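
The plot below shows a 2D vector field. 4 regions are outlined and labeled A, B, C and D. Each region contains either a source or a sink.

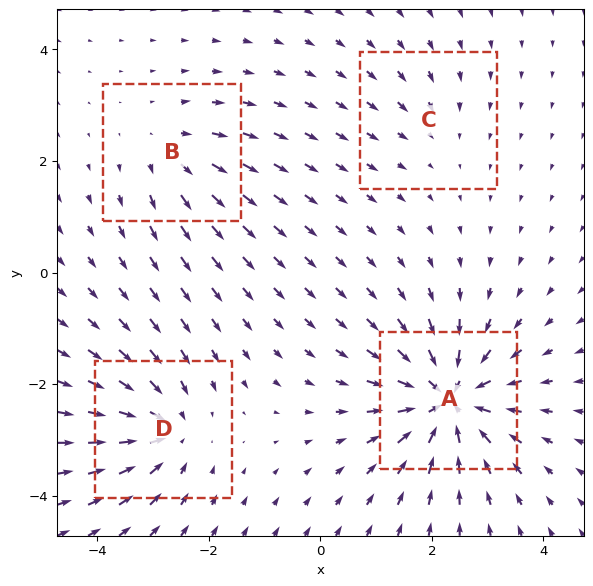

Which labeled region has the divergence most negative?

A

Divergence at each region's feature centre — A: about -8, B: about +4, C: about -2, D: about -5. Region A is most negative.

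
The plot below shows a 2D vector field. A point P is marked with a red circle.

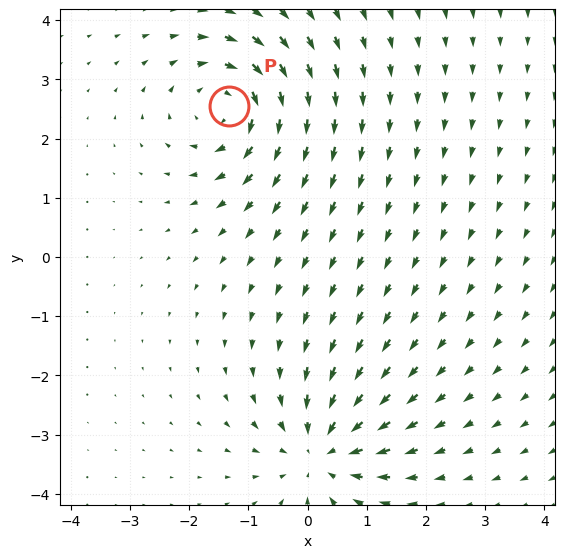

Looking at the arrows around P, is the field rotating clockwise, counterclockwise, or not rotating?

clockwise

Near P at (-1.3, 2.5) the arrows circulate clockwise. The curl (z-component) there is about -5; negative curl means clockwise rotation.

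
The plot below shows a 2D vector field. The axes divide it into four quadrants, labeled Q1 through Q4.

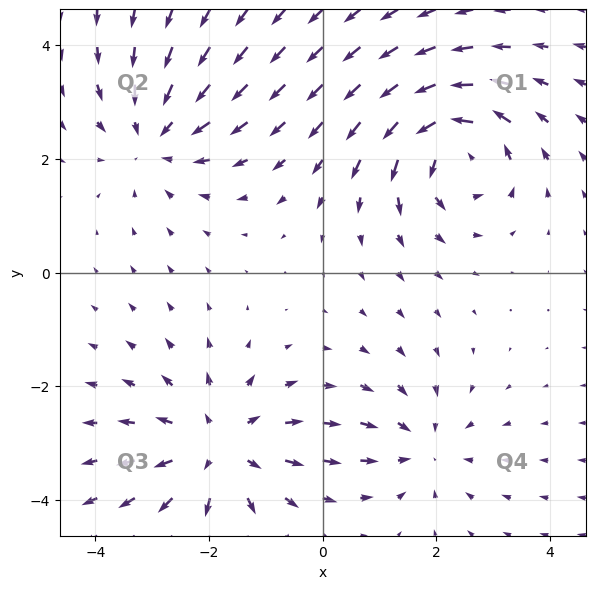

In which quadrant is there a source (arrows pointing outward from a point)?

The source sits at approximately (-1.8, -3.1), which lies in quadrant Q3. The divergence there is about +4, positive as expected for a source.

Q3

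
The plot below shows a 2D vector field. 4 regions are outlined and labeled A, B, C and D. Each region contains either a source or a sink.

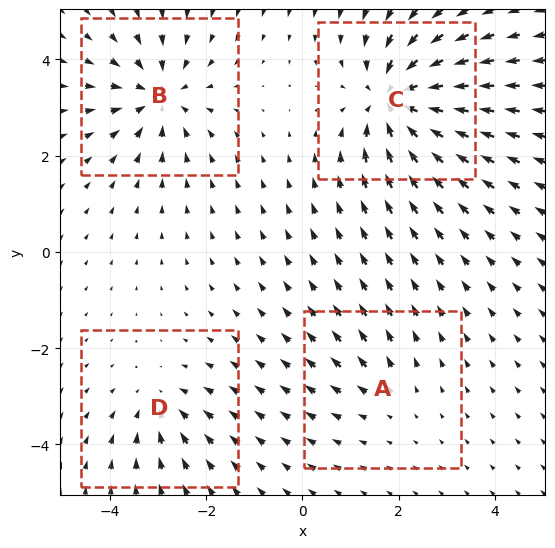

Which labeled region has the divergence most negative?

C

Divergence at each region's feature centre — A: about +2, B: about -5, C: about -7, D: about -3. Region C is most negative.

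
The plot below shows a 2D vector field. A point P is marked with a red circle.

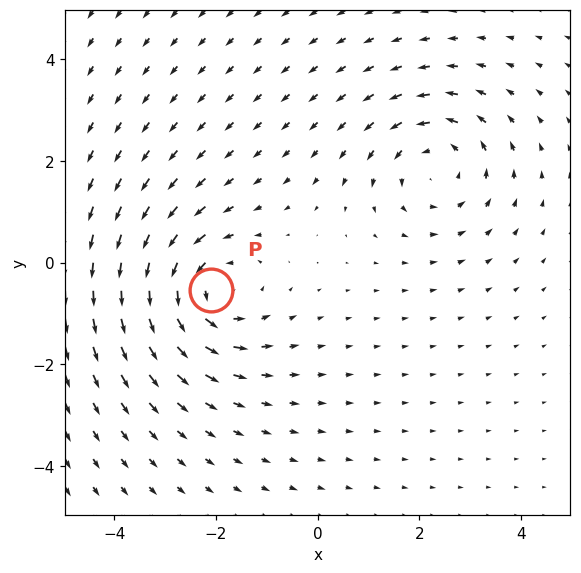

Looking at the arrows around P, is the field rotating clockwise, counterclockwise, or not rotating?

counterclockwise

Near P at (-2.1, -0.5) the arrows circulate counterclockwise. The curl (z-component) there is about +3; positive curl means counterclockwise rotation.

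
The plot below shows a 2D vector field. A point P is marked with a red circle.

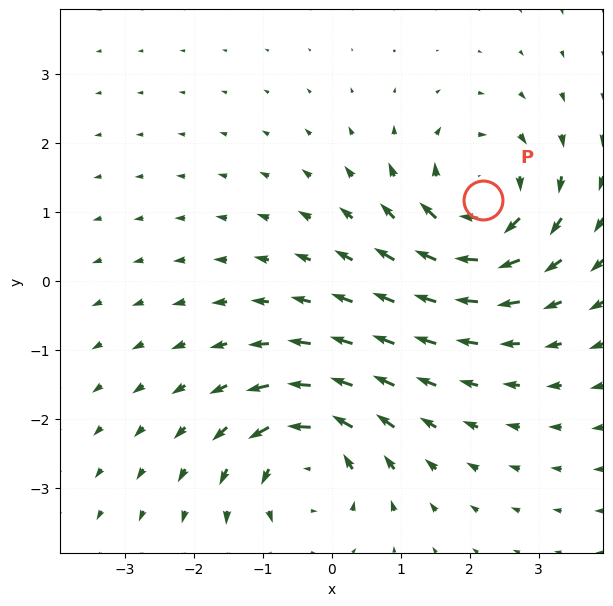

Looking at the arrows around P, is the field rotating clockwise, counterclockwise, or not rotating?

clockwise

Near P at (2.2, 1.2) the arrows circulate clockwise. The curl (z-component) there is about -5; negative curl means clockwise rotation.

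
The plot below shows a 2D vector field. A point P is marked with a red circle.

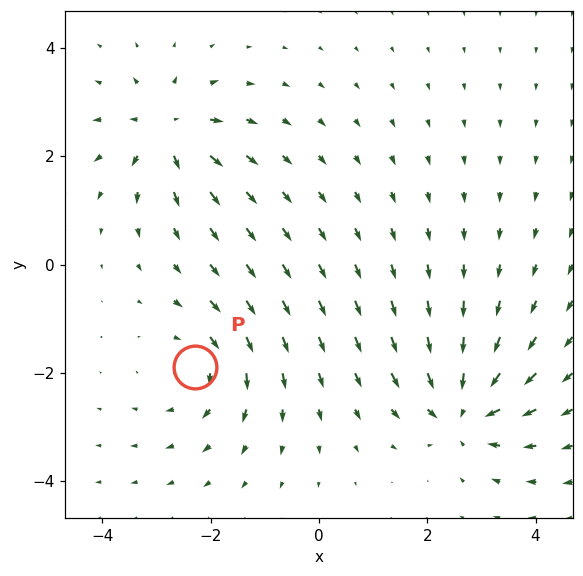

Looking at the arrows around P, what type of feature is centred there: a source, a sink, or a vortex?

vortex

At P (-2.3, -1.9) the arrows circulate clockwise. Divergence ≈0, curl about -4 — near-zero divergence with nonzero curl is a vortex.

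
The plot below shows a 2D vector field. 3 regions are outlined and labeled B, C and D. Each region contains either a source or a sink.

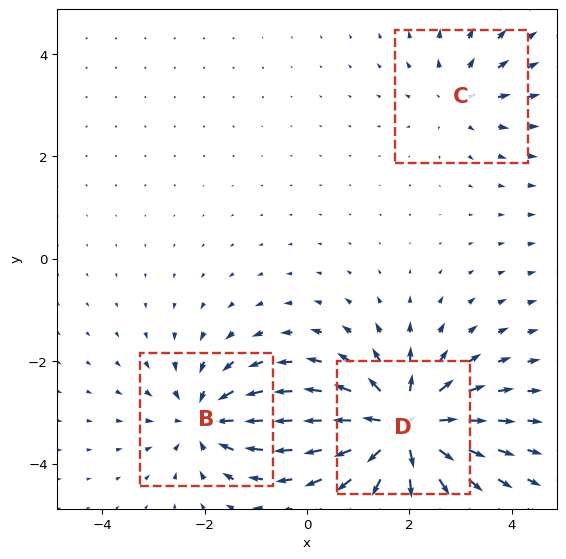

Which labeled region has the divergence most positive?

D

Divergence at each region's feature centre — B: about -3, C: about +2, D: about +6. Region D is most positive.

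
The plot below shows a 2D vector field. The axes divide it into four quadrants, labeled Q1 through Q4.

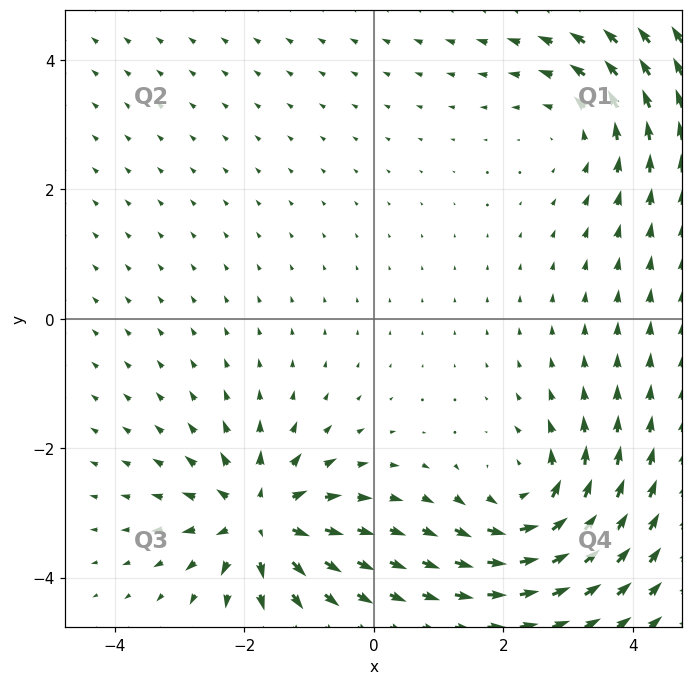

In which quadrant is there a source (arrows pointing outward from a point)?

The source sits at approximately (-1.8, -3.1), which lies in quadrant Q3. The divergence there is about +7, positive as expected for a source.

Q3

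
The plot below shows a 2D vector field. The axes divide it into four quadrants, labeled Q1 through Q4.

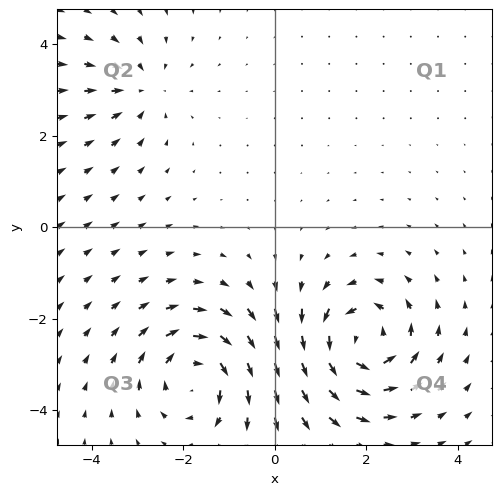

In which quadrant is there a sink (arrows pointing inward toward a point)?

The sink sits at approximately (-2.9, 3.0), which lies in quadrant Q2. The divergence there is about -3, negative as expected for a sink.

Q2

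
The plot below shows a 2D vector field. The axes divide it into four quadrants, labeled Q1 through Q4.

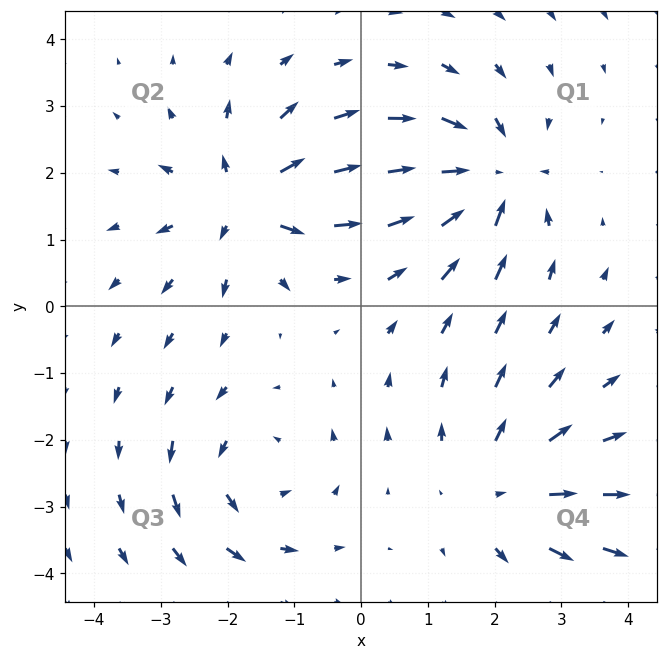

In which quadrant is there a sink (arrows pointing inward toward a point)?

The sink sits at approximately (1.9, 1.9), which lies in quadrant Q1. The divergence there is about -7, negative as expected for a sink.

Q1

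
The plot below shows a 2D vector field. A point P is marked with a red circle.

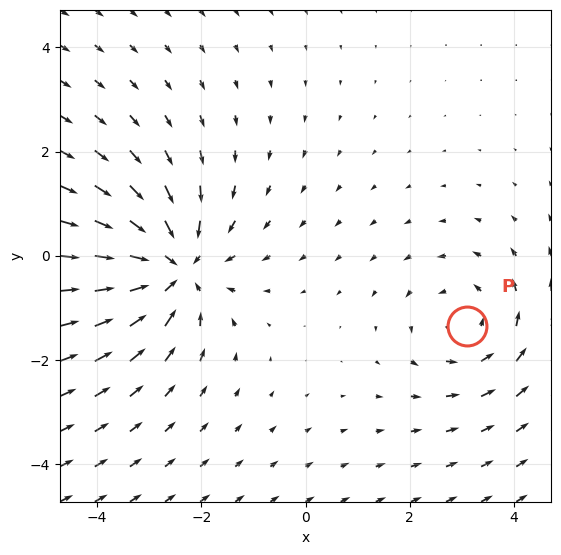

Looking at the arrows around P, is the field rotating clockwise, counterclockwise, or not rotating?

counterclockwise

Near P at (3.1, -1.4) the arrows circulate counterclockwise. The curl (z-component) there is about +3; positive curl means counterclockwise rotation.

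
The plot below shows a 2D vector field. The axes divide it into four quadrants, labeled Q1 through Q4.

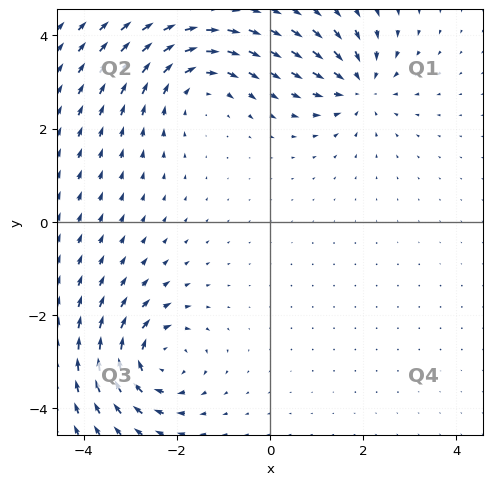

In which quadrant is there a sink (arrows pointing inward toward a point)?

The sink sits at approximately (1.9, 2.9), which lies in quadrant Q1. The divergence there is about -4, negative as expected for a sink.

Q1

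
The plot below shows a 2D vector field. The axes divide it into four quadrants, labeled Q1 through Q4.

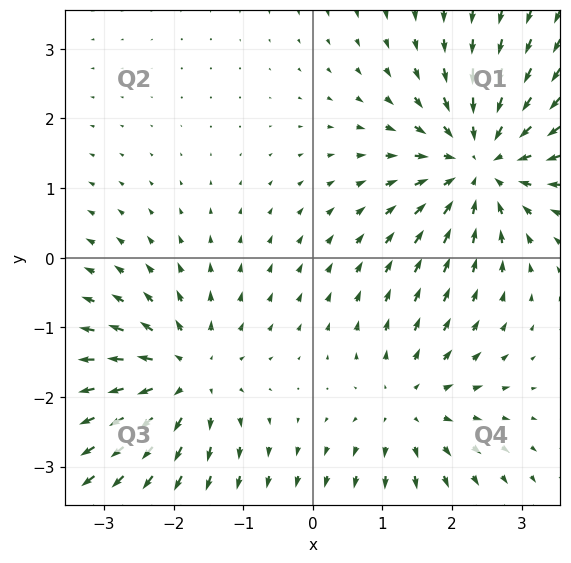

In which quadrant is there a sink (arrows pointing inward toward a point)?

Q1

The sink sits at approximately (2.4, 1.4), which lies in quadrant Q1. The divergence there is about -4, negative as expected for a sink.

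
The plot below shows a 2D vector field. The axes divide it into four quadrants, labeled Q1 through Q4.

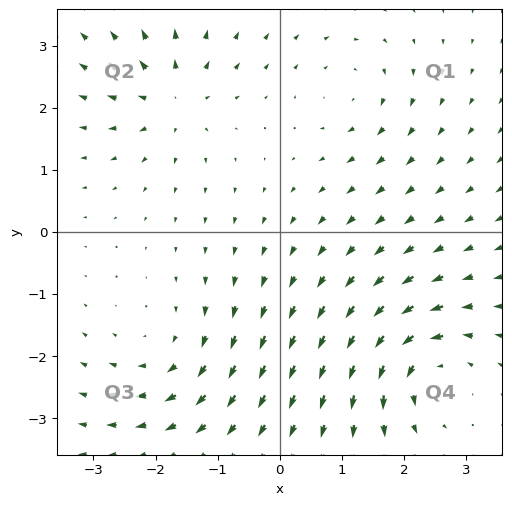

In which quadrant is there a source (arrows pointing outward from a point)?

The source sits at approximately (-1.7, 2.2), which lies in quadrant Q2. The divergence there is about +5, positive as expected for a source.

Q2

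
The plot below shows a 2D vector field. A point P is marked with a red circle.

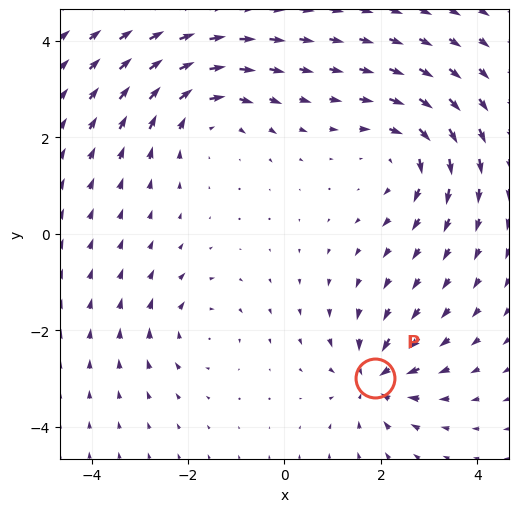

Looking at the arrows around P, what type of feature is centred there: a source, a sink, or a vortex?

At P (1.9, -3.0) the arrows converge inward. Divergence about -5, curl ≈0 — negative divergence with near-zero curl is a sink.

sink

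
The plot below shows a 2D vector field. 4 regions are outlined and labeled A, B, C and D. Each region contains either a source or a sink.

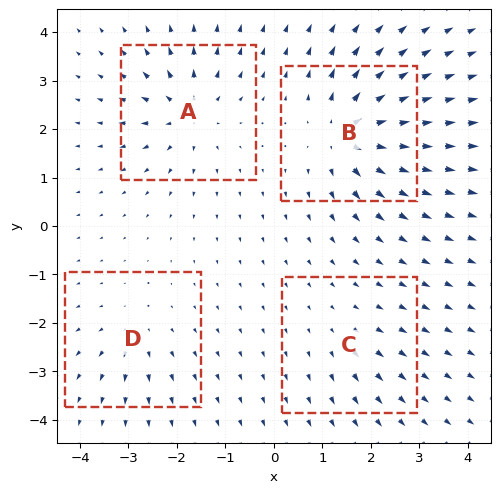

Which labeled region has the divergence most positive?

Divergence at each region's feature centre — A: about +6, B: about +8, C: about +2, D: about +4. Region B is most positive.

B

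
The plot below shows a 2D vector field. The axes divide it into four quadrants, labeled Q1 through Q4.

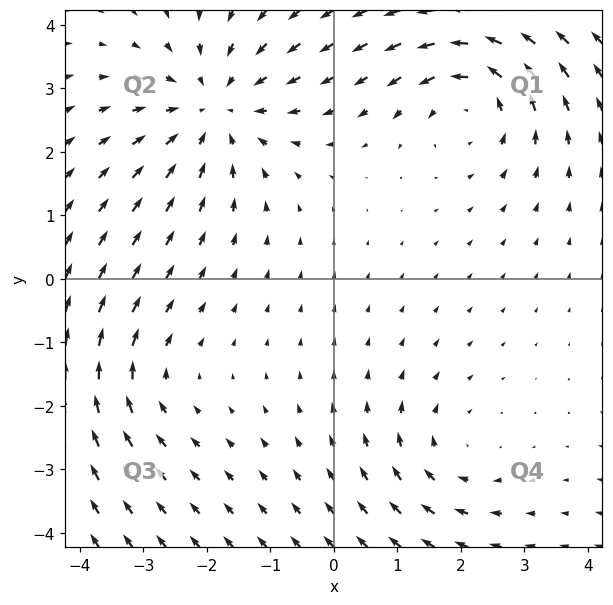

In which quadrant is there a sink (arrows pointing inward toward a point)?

The sink sits at approximately (-1.9, 2.7), which lies in quadrant Q2. The divergence there is about -4, negative as expected for a sink.

Q2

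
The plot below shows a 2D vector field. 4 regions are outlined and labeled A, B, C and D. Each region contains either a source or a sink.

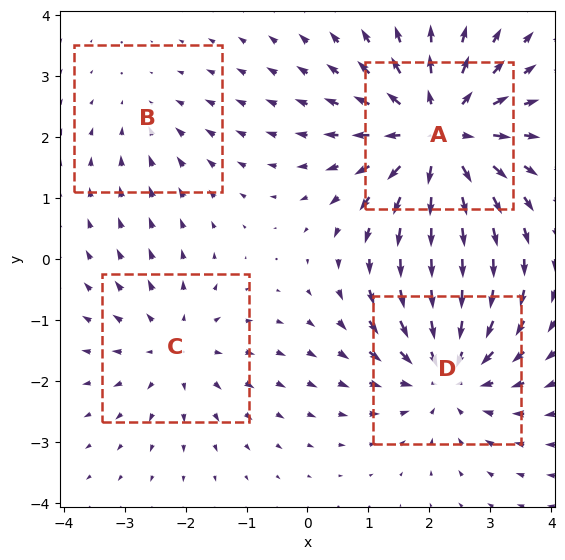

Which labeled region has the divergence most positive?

A

Divergence at each region's feature centre — A: about +6, B: about -2, C: about +3, D: about -5. Region A is most positive.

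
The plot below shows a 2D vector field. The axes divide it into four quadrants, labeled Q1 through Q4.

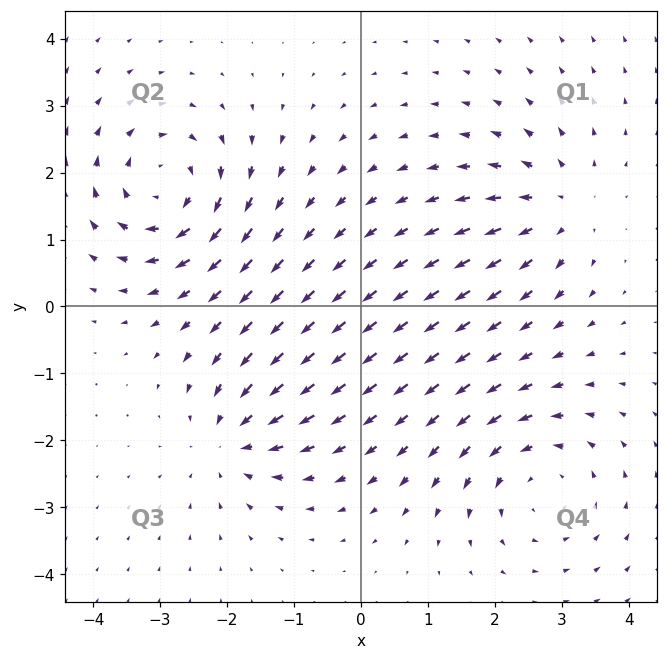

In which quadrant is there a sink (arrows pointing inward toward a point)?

The sink sits at approximately (-1.9, -2.0), which lies in quadrant Q3. The divergence there is about -4, negative as expected for a sink.

Q3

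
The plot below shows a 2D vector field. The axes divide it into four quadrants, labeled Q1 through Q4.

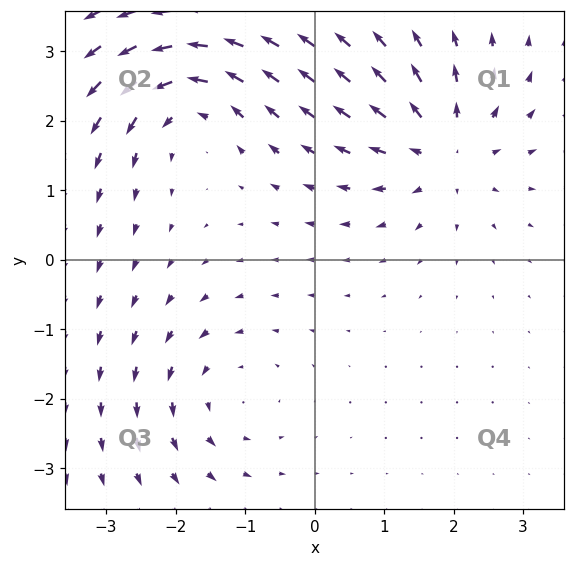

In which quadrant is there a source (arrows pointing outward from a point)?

The source sits at approximately (1.9, 1.6), which lies in quadrant Q1. The divergence there is about +4, positive as expected for a source.

Q1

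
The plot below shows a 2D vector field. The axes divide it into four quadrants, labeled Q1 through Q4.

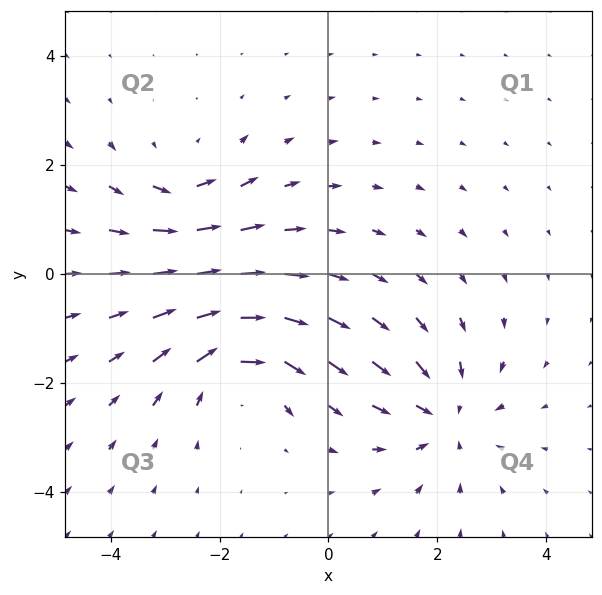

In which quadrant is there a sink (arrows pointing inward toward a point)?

The sink sits at approximately (2.2, -2.6), which lies in quadrant Q4. The divergence there is about -4, negative as expected for a sink.

Q4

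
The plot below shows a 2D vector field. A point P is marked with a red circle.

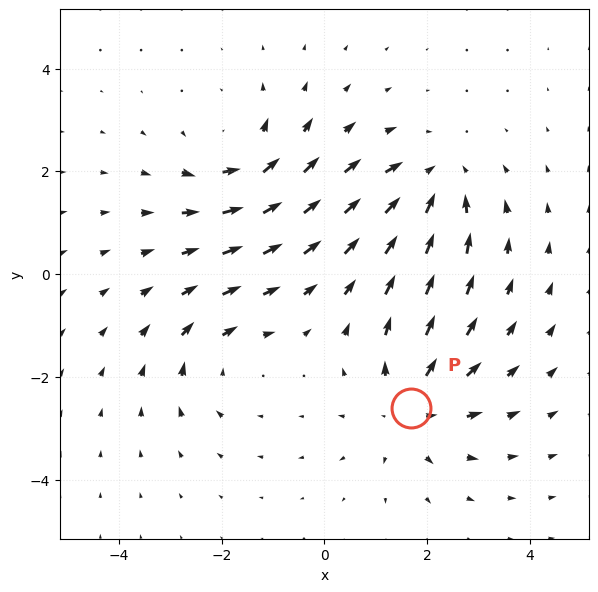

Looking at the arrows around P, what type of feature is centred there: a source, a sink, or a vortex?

source

At P (1.7, -2.6) the arrows spread outward. Divergence about +4, curl ≈0 — positive divergence with near-zero curl is a source.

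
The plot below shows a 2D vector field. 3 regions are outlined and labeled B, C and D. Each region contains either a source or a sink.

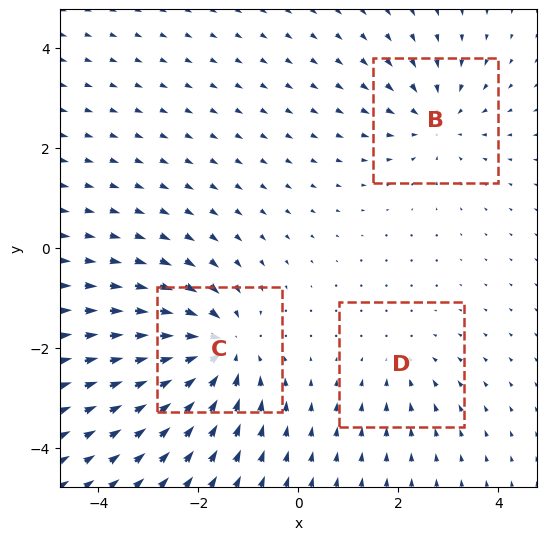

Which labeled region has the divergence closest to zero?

D

Divergence at each region's feature centre — B: about -3, C: about -5, D: about -2. Region D is closest to zero.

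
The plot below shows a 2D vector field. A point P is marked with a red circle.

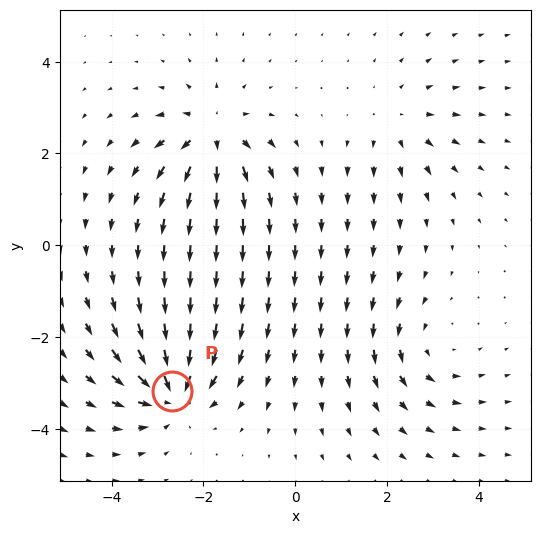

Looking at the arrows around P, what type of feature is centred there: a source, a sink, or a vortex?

At P (-2.7, -3.2) the arrows converge inward. Divergence about -7, curl ≈0 — negative divergence with near-zero curl is a sink.

sink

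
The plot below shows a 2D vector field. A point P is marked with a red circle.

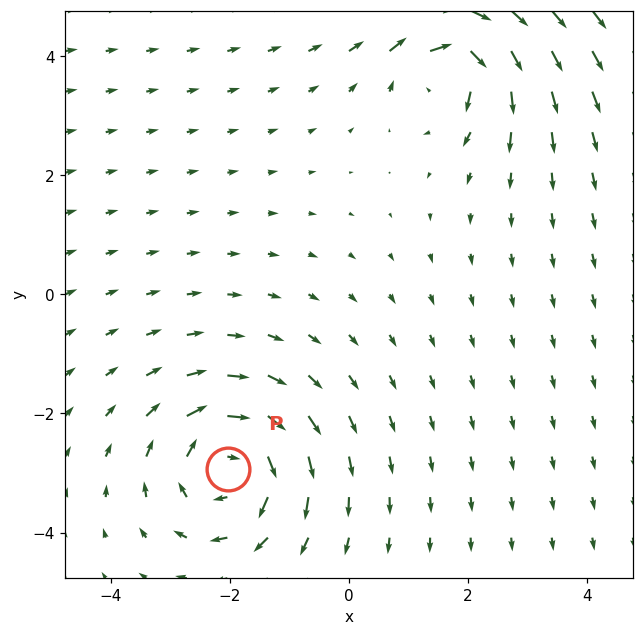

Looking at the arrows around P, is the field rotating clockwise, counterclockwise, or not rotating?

clockwise

Near P at (-2.0, -2.9) the arrows circulate clockwise. The curl (z-component) there is about -6; negative curl means clockwise rotation.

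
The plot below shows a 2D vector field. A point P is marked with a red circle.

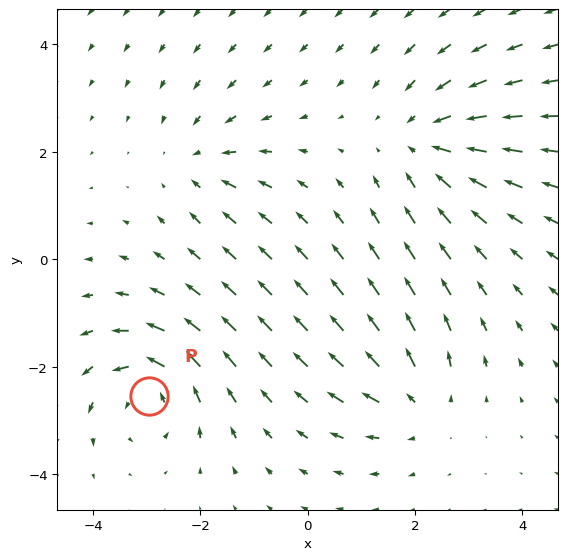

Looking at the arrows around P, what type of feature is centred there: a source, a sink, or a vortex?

vortex

At P (-2.9, -2.5) the arrows circulate counterclockwise. Divergence ≈0, curl about +5 — near-zero divergence with nonzero curl is a vortex.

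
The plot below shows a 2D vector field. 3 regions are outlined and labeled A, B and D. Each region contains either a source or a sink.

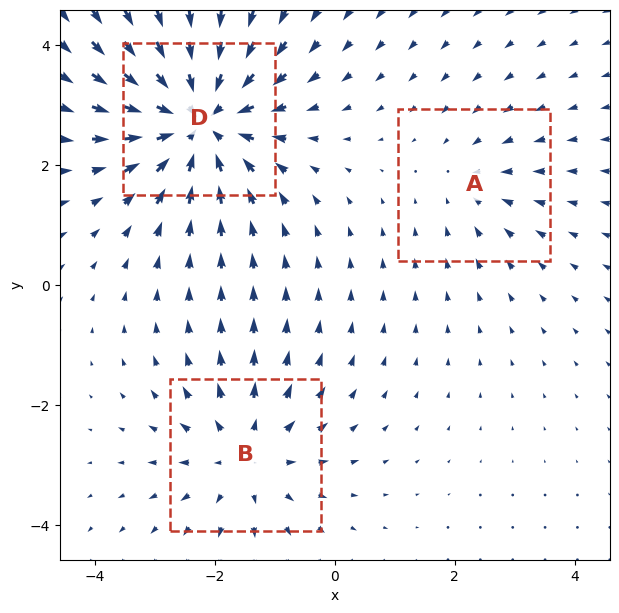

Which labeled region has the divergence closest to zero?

Divergence at each region's feature centre — A: about -2, B: about +3, D: about -5. Region A is closest to zero.

A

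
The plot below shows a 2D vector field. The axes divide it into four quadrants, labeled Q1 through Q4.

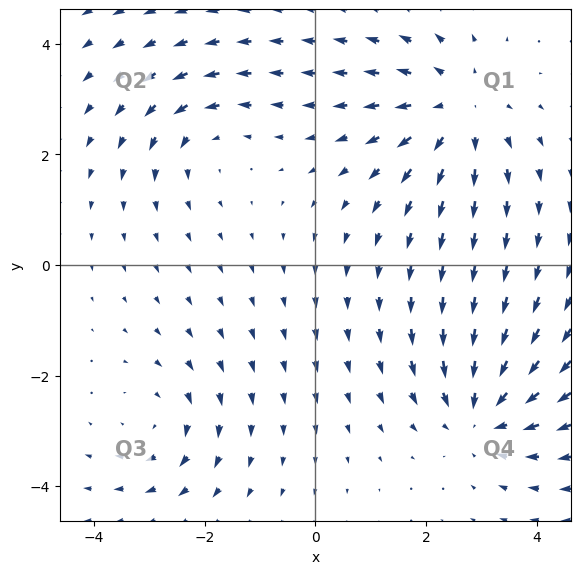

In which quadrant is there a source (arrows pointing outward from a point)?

The source sits at approximately (2.6, 2.8), which lies in quadrant Q1. The divergence there is about +4, positive as expected for a source.

Q1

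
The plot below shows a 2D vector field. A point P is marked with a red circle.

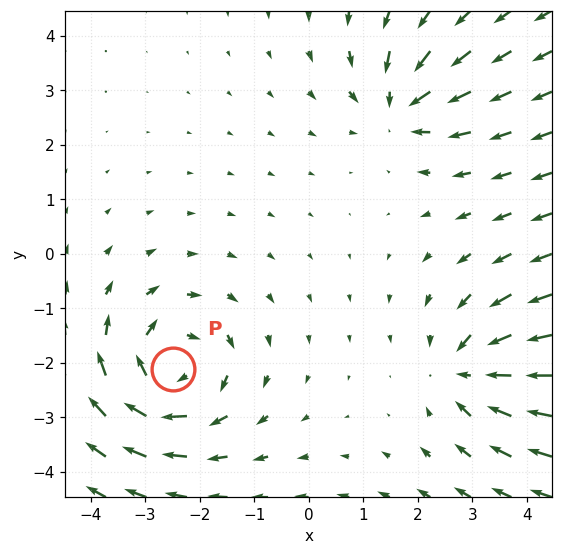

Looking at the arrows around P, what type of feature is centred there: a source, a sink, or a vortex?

At P (-2.5, -2.1) the arrows circulate clockwise. Divergence ≈0, curl about -4 — near-zero divergence with nonzero curl is a vortex.

vortex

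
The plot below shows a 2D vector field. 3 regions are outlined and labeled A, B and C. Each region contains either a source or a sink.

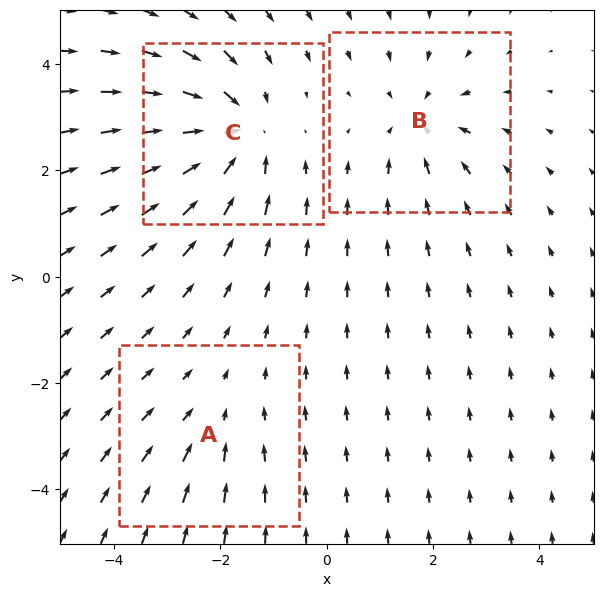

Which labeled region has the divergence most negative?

Divergence at each region's feature centre — A: about -2, B: about -3, C: about -4. Region C is most negative.

C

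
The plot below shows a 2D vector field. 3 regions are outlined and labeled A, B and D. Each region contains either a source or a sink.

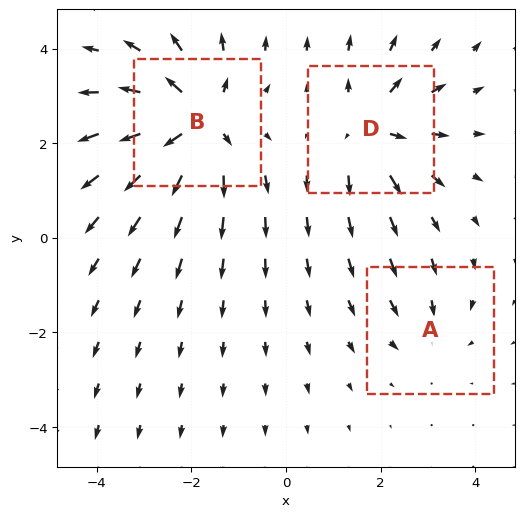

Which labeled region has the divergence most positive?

Divergence at each region's feature centre — A: about -2, B: about +5, D: about +4. Region B is most positive.

B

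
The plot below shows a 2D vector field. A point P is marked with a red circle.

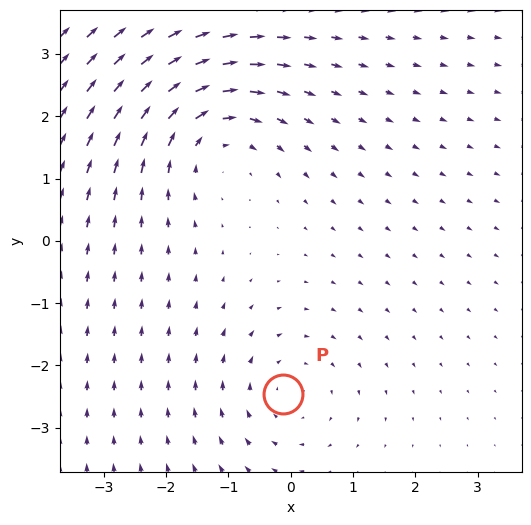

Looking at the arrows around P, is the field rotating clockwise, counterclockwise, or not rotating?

Near P at (-0.1, -2.5) the arrows circulate clockwise. The curl (z-component) there is about -3; negative curl means clockwise rotation.

clockwise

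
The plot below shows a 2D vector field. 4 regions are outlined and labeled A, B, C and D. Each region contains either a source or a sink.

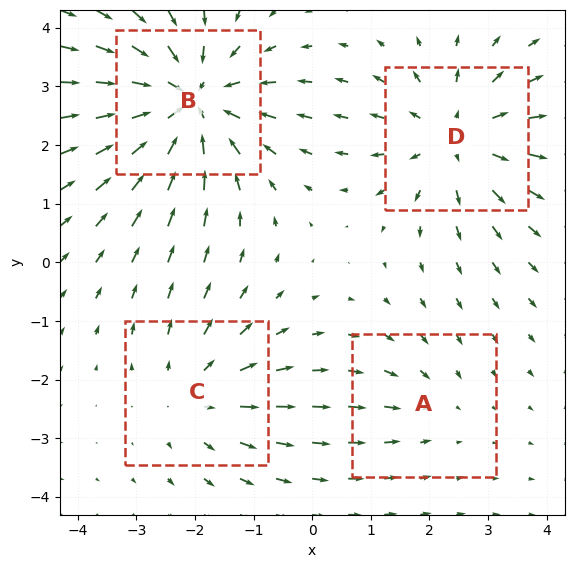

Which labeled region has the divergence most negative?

B

Divergence at each region's feature centre — A: about -2, B: about -6, C: about +3, D: about +4. Region B is most negative.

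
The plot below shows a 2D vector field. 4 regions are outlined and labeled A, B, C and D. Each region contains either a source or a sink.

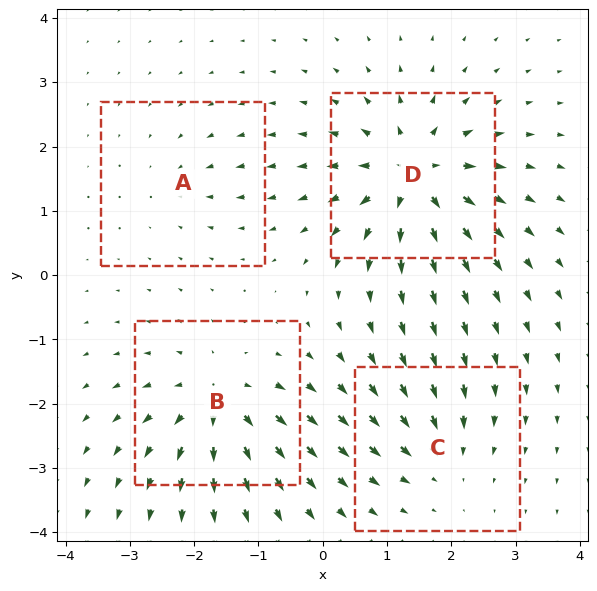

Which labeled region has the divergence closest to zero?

A

Divergence at each region's feature centre — A: about -2, B: about +6, C: about -4, D: about +8. Region A is closest to zero.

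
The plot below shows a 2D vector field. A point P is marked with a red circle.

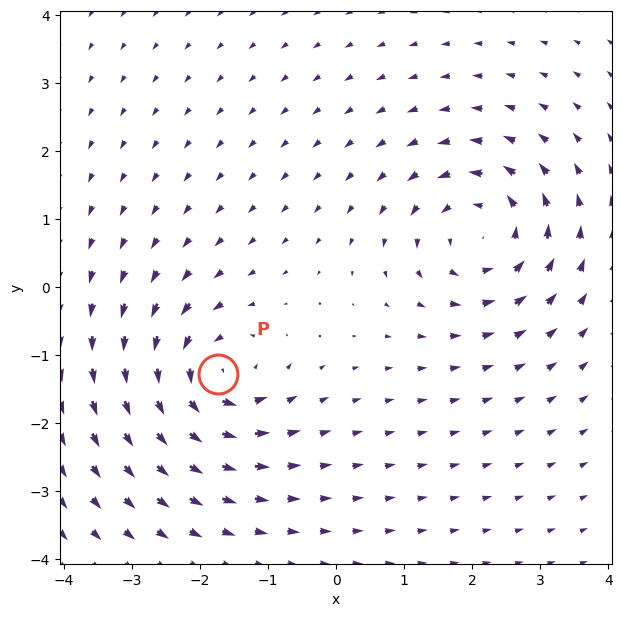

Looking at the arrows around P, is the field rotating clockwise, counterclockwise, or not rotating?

counterclockwise

Near P at (-1.7, -1.3) the arrows circulate counterclockwise. The curl (z-component) there is about +5; positive curl means counterclockwise rotation.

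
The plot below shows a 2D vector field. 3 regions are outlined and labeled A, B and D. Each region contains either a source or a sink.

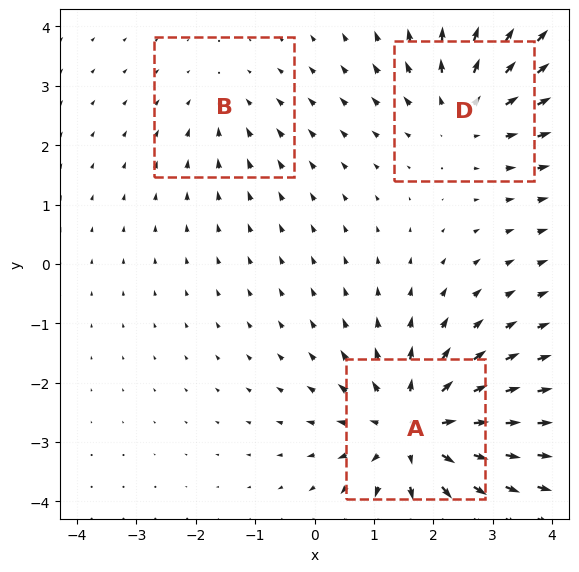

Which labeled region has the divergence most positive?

Divergence at each region's feature centre — A: about +5, B: about -2, D: about +3. Region A is most positive.

A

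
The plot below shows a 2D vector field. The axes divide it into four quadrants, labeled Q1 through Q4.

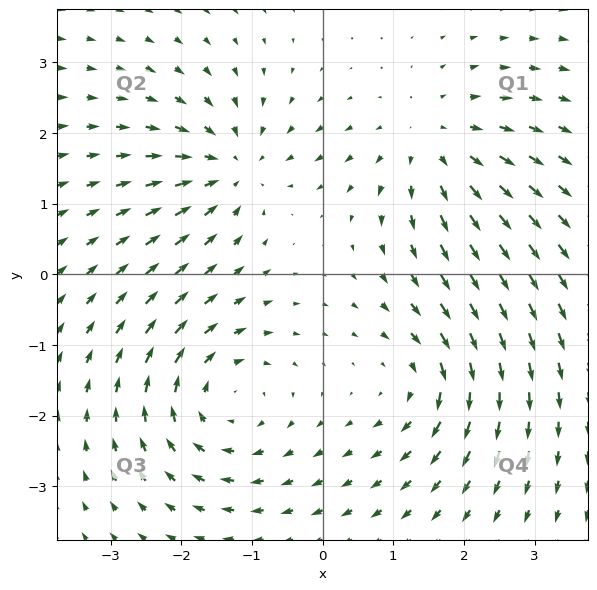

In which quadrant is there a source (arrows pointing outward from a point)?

The source sits at approximately (1.6, 1.8), which lies in quadrant Q1. The divergence there is about +3, positive as expected for a source.

Q1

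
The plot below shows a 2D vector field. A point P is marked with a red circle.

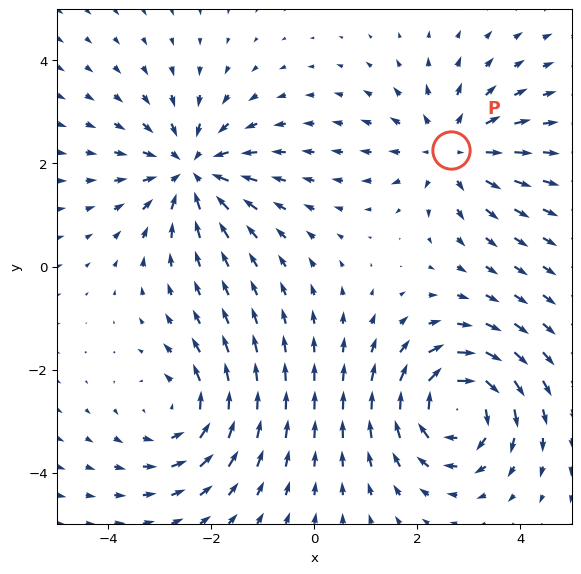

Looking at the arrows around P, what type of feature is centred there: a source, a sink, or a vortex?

source

At P (2.7, 2.3) the arrows spread outward. Divergence about +4, curl ≈0 — positive divergence with near-zero curl is a source.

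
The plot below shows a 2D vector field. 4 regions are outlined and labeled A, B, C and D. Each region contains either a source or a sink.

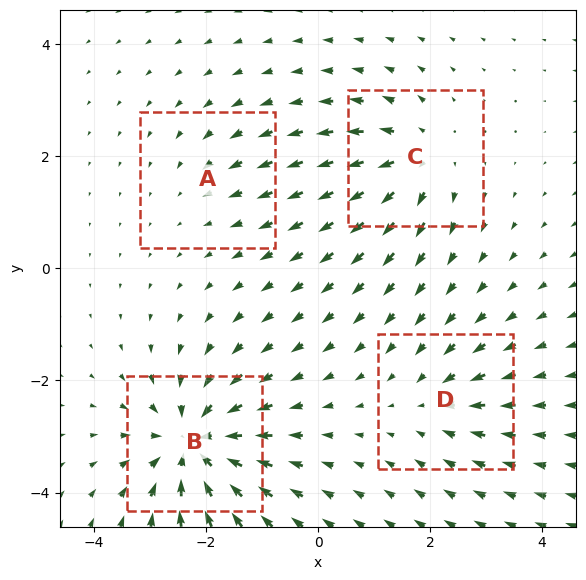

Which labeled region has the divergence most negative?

Divergence at each region's feature centre — A: about -2, B: about -8, C: about +5, D: about -3. Region B is most negative.

B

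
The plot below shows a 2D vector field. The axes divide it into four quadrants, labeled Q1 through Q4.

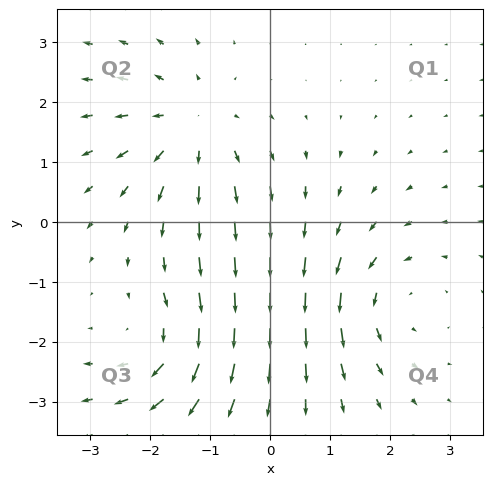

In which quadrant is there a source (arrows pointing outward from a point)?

Q2

The source sits at approximately (-1.3, 1.6), which lies in quadrant Q2. The divergence there is about +4, positive as expected for a source.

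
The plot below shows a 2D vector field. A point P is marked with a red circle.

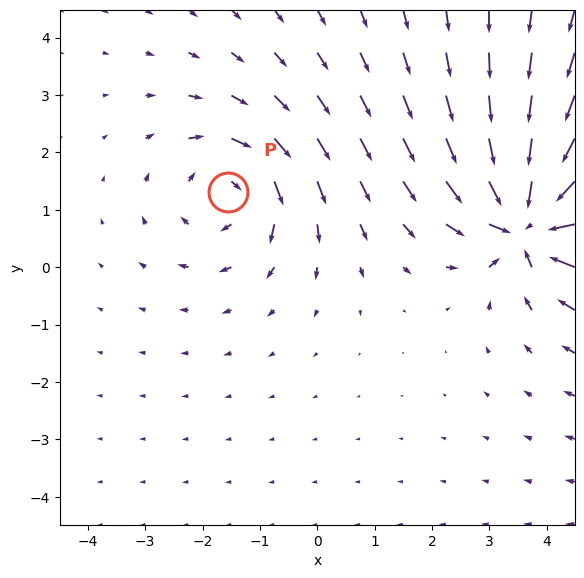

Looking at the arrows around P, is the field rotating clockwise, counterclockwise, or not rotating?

Near P at (-1.6, 1.3) the arrows circulate clockwise. The curl (z-component) there is about -3; negative curl means clockwise rotation.

clockwise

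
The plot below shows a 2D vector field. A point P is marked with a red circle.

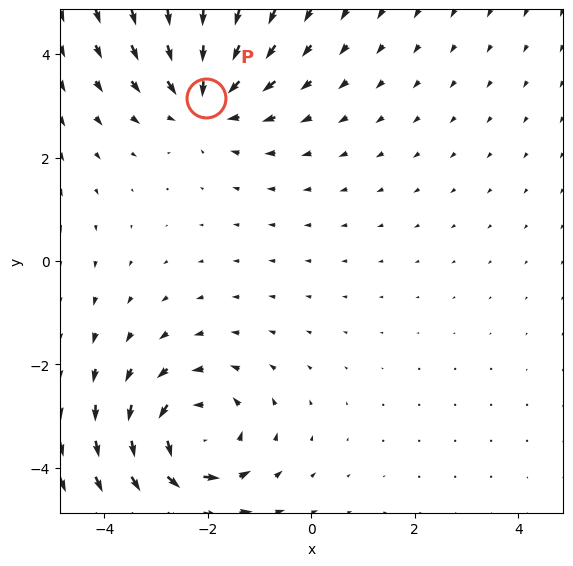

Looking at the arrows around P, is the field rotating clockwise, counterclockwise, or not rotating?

not rotating

Near P at (-2.0, 3.2) the arrows show no circulation. The curl there is ≈0.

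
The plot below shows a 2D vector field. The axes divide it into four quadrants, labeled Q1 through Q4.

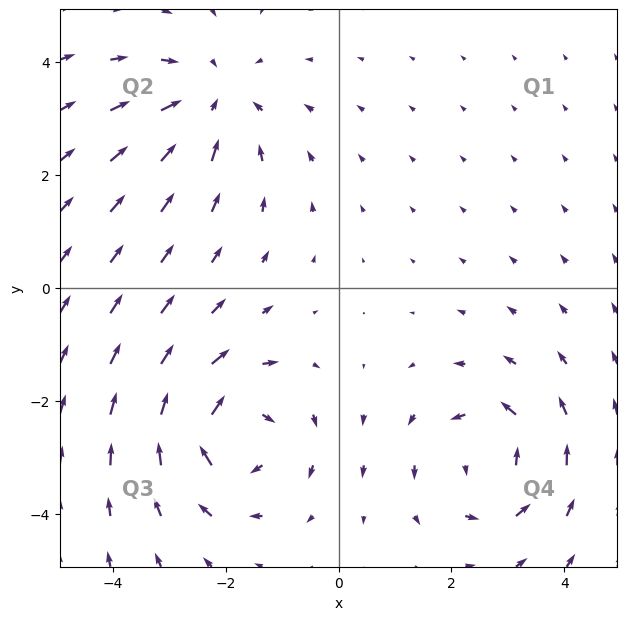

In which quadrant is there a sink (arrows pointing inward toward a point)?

Q2

The sink sits at approximately (-2.2, 3.3), which lies in quadrant Q2. The divergence there is about -4, negative as expected for a sink.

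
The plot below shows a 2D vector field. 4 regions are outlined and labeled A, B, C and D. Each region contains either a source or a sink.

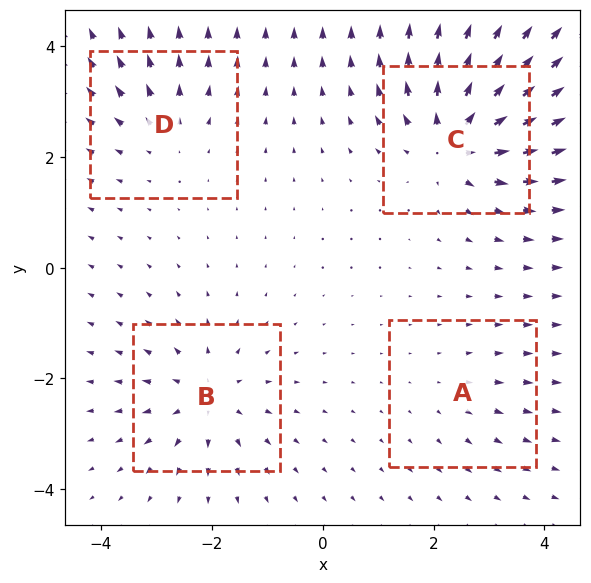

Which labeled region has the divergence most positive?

C

Divergence at each region's feature centre — A: about +2, B: about +5, C: about +7, D: about +3. Region C is most positive.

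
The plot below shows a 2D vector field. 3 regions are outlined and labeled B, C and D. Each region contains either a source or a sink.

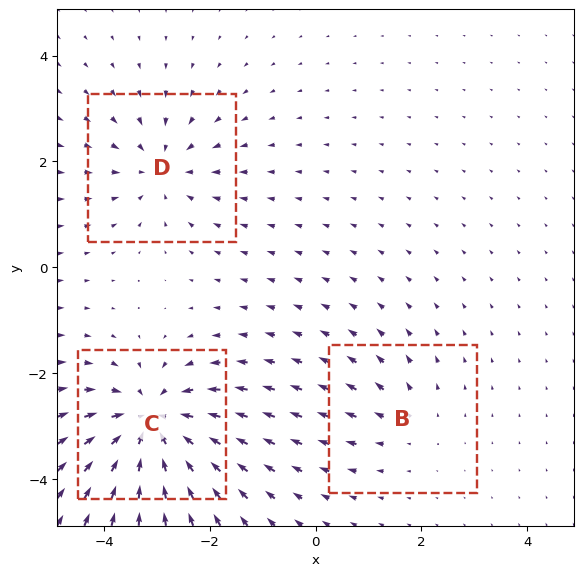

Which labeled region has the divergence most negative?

Divergence at each region's feature centre — B: about +2, C: about -5, D: about -3. Region C is most negative.

C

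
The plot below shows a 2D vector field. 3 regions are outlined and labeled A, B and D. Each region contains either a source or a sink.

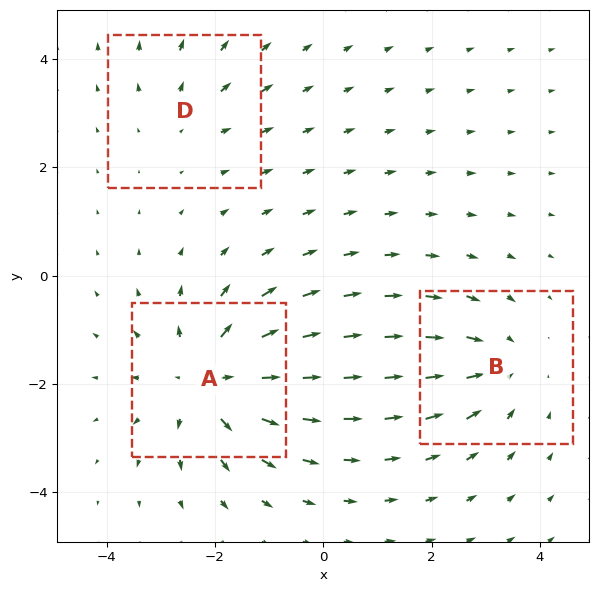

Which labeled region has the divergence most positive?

Divergence at each region's feature centre — A: about +4, B: about -3, D: about +2. Region A is most positive.

A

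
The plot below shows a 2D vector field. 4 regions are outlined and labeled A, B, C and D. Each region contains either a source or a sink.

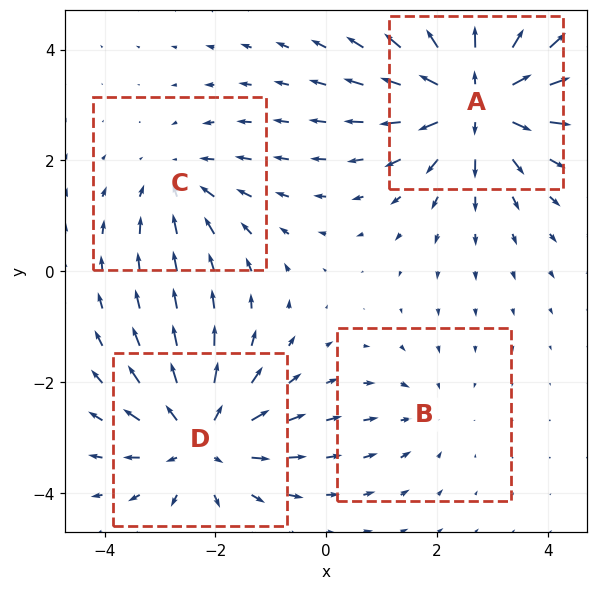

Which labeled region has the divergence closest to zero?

Divergence at each region's feature centre — A: about +6, B: about -2, C: about -3, D: about +5. Region B is closest to zero.

B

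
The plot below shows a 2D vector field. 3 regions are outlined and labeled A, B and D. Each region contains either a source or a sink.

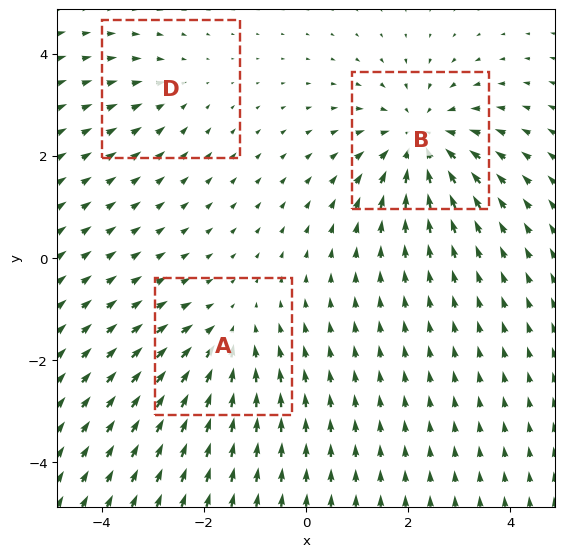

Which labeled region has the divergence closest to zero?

Divergence at each region's feature centre — A: about -3, B: about -4, D: about -2. Region D is closest to zero.

D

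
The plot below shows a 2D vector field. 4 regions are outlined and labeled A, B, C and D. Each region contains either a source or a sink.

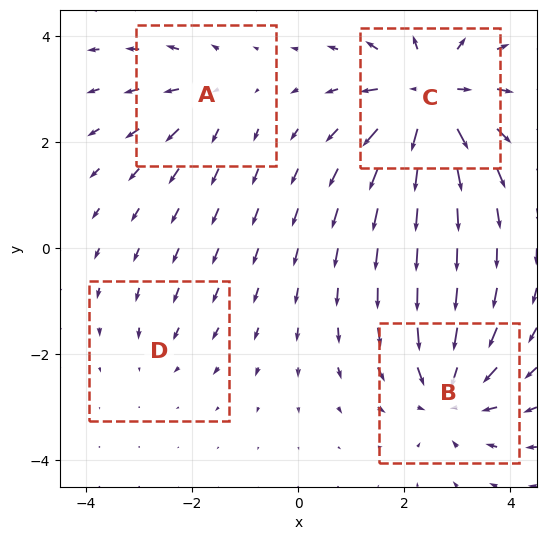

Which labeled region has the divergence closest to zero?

D

Divergence at each region's feature centre — A: about +3, B: about -5, C: about +7, D: about -2. Region D is closest to zero.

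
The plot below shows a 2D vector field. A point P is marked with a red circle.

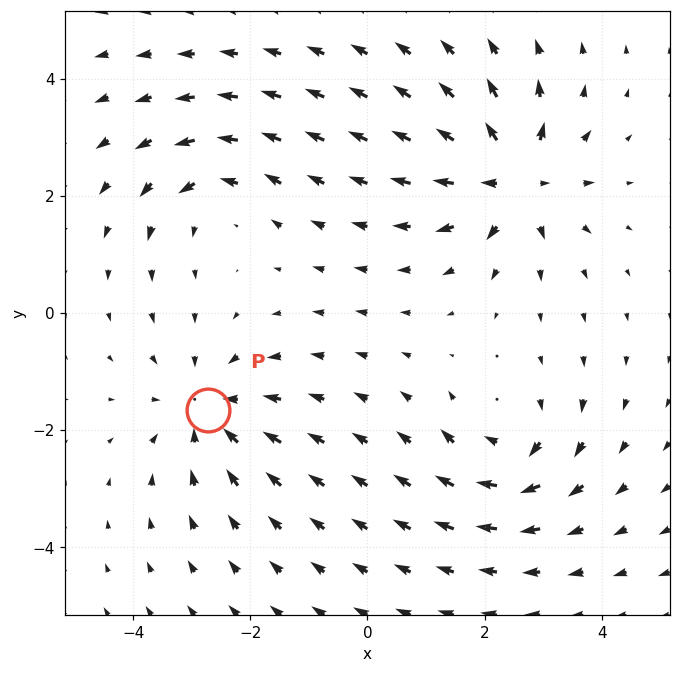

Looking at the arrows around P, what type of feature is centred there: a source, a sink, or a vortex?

sink

At P (-2.7, -1.7) the arrows converge inward. Divergence about -4, curl ≈0 — negative divergence with near-zero curl is a sink.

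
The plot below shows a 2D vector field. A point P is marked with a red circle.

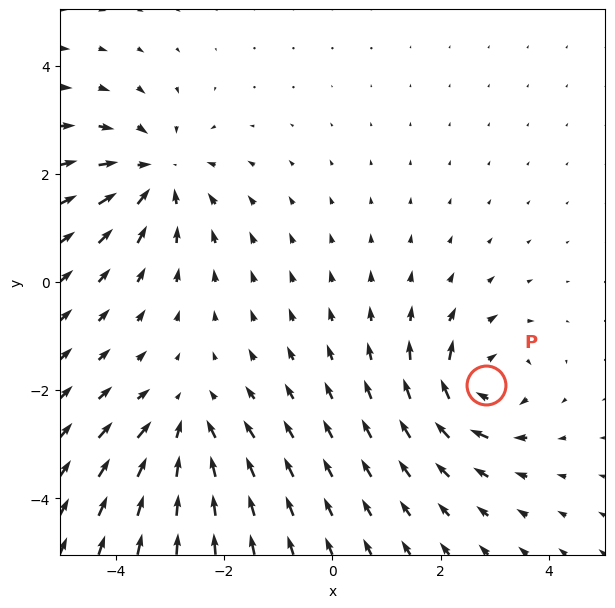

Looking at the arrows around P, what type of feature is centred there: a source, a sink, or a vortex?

vortex

At P (2.8, -1.9) the arrows circulate clockwise. Divergence ≈0, curl about -5 — near-zero divergence with nonzero curl is a vortex.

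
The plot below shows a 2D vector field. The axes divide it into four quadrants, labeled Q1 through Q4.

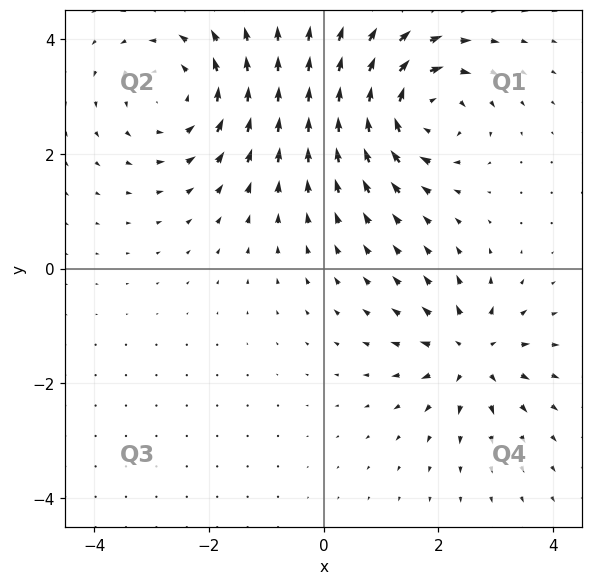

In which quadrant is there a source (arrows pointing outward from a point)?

Q4

The source sits at approximately (2.6, -1.5), which lies in quadrant Q4. The divergence there is about +5, positive as expected for a source.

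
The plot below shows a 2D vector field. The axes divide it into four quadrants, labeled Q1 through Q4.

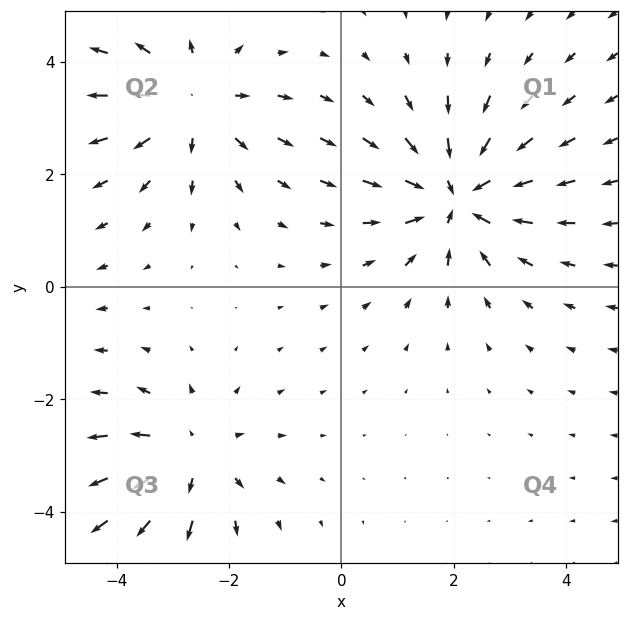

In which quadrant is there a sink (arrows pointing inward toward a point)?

The sink sits at approximately (2.1, 1.6), which lies in quadrant Q1. The divergence there is about -5, negative as expected for a sink.

Q1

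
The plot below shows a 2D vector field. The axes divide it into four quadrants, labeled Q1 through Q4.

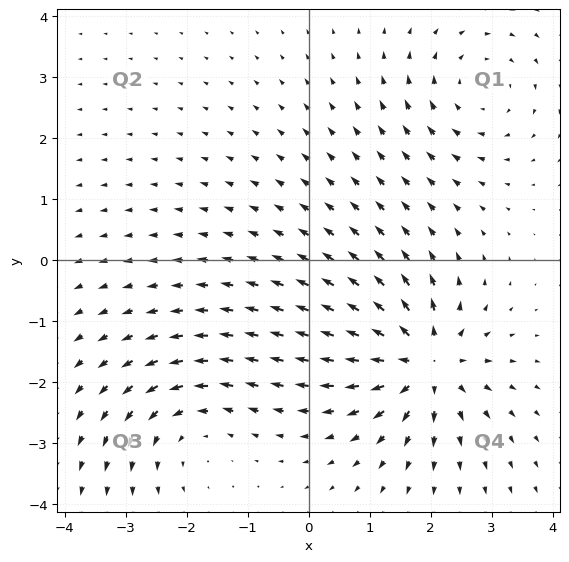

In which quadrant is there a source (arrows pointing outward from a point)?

The source sits at approximately (1.9, -1.7), which lies in quadrant Q4. The divergence there is about +6, positive as expected for a source.

Q4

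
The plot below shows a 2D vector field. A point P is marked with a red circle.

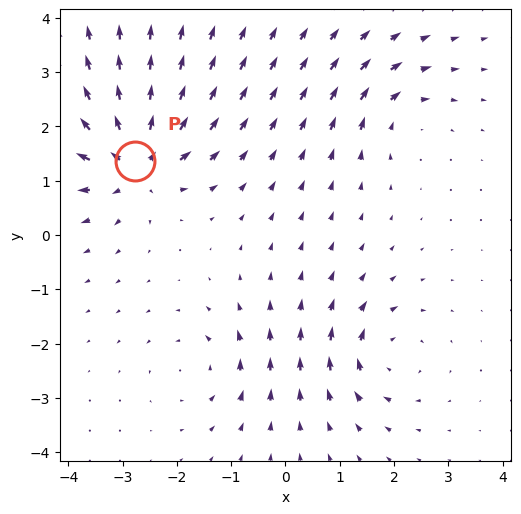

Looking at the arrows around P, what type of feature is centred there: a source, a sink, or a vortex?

source

At P (-2.8, 1.4) the arrows spread outward. Divergence about +7, curl ≈0 — positive divergence with near-zero curl is a source.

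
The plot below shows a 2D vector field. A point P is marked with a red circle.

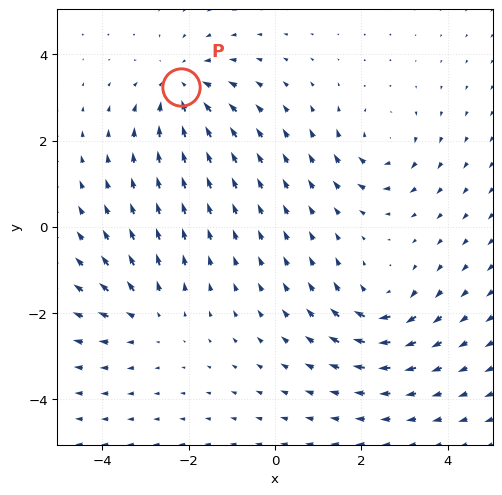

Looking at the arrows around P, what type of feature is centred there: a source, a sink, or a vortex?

sink

At P (-2.2, 3.2) the arrows converge inward. Divergence about -3, curl ≈0 — negative divergence with near-zero curl is a sink.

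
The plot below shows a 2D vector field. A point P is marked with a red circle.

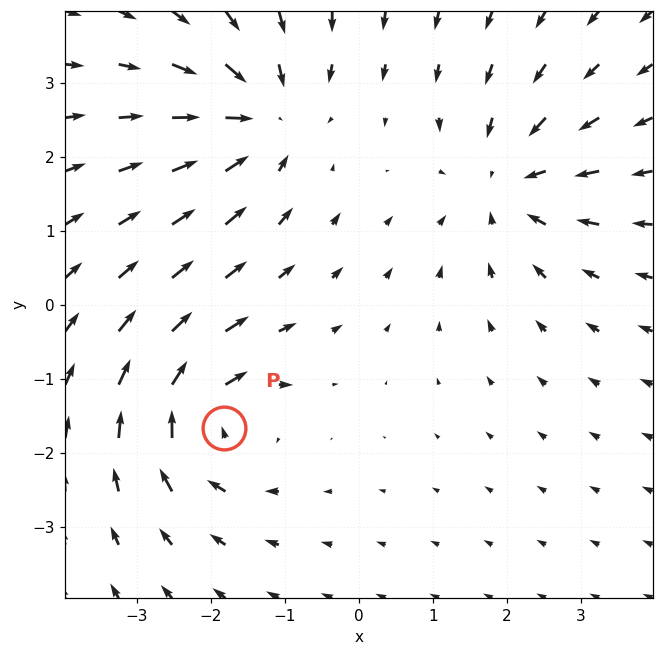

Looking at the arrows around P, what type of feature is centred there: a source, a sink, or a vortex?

vortex

At P (-1.8, -1.7) the arrows circulate clockwise. Divergence ≈0, curl about -6 — near-zero divergence with nonzero curl is a vortex.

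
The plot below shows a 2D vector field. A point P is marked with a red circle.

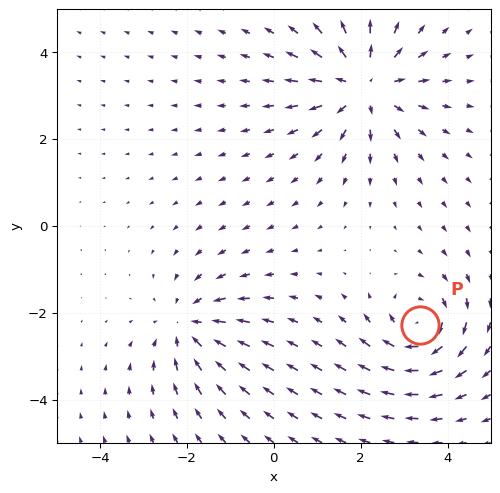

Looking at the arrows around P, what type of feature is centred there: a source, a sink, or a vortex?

vortex

At P (3.4, -2.3) the arrows circulate clockwise. Divergence ≈0, curl about -5 — near-zero divergence with nonzero curl is a vortex.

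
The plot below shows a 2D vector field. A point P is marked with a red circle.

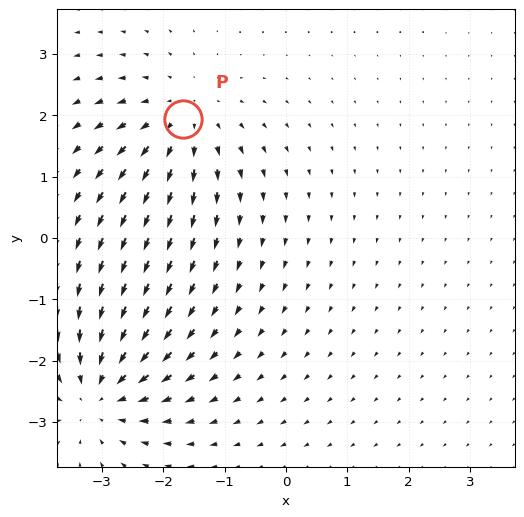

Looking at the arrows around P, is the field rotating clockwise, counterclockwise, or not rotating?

not rotating

Near P at (-1.7, 1.9) the arrows show no circulation. The curl there is ≈0.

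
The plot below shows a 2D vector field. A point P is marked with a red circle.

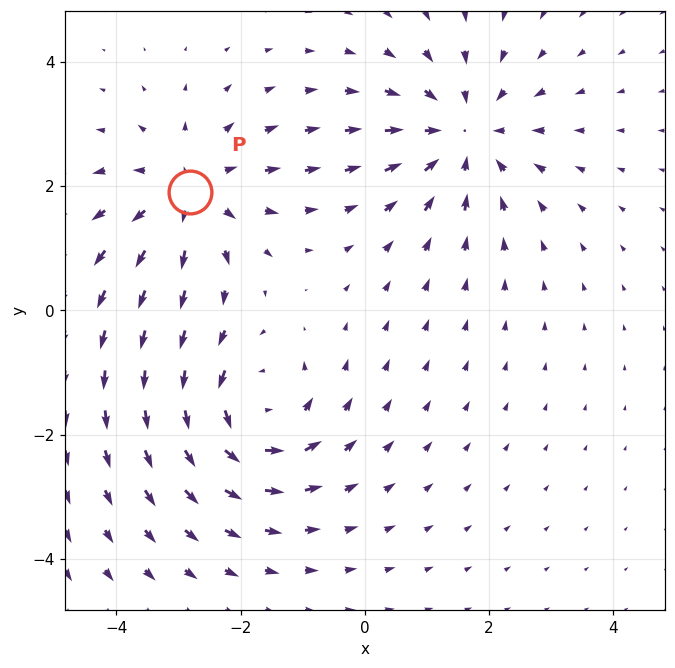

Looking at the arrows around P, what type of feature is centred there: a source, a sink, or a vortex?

source

At P (-2.8, 1.9) the arrows spread outward. Divergence about +4, curl ≈0 — positive divergence with near-zero curl is a source.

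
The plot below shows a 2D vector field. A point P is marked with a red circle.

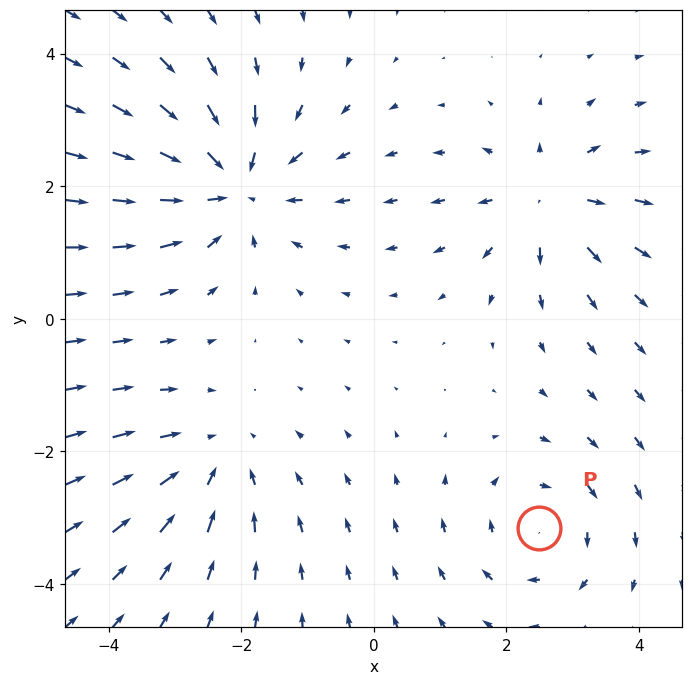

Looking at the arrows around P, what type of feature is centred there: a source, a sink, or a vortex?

At P (2.5, -3.2) the arrows circulate clockwise. Divergence ≈0, curl about -3 — near-zero divergence with nonzero curl is a vortex.

vortex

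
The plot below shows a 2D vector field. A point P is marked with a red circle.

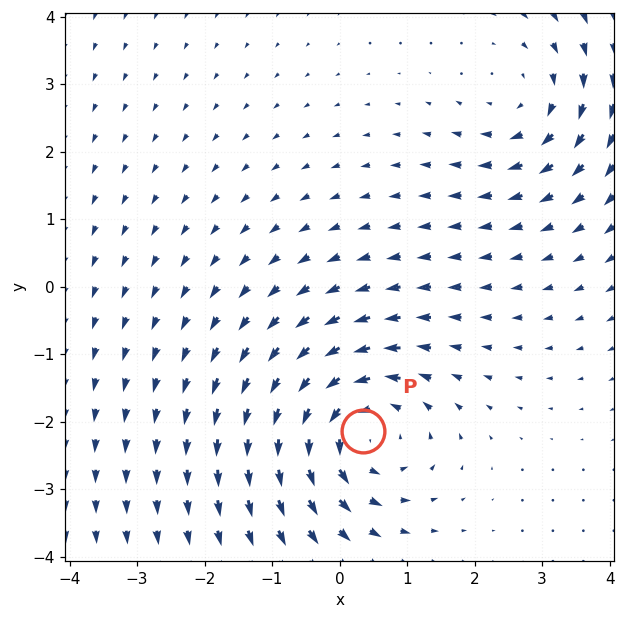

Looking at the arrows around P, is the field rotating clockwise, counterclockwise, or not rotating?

Near P at (0.4, -2.1) the arrows circulate counterclockwise. The curl (z-component) there is about +4; positive curl means counterclockwise rotation.

counterclockwise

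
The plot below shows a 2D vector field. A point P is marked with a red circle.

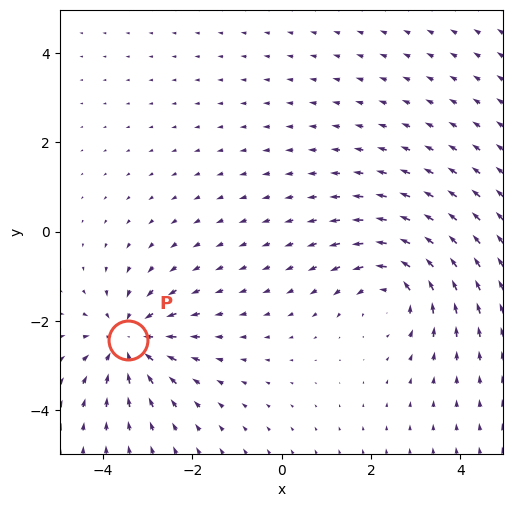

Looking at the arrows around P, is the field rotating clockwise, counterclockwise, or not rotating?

not rotating

Near P at (-3.4, -2.4) the arrows show no circulation. The curl there is ≈0.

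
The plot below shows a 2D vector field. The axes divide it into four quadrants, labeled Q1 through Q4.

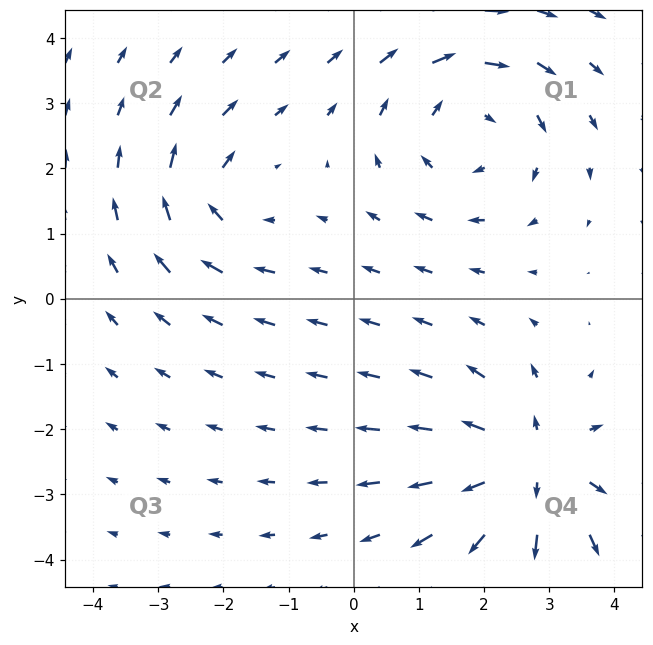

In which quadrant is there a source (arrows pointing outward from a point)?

Q4

The source sits at approximately (2.7, -2.6), which lies in quadrant Q4. The divergence there is about +5, positive as expected for a source.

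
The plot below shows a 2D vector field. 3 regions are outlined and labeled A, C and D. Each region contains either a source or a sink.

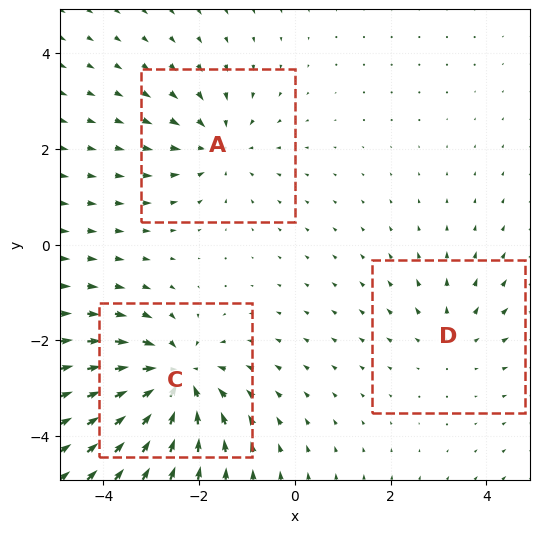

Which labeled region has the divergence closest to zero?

D

Divergence at each region's feature centre — A: about -3, C: about -5, D: about +2. Region D is closest to zero.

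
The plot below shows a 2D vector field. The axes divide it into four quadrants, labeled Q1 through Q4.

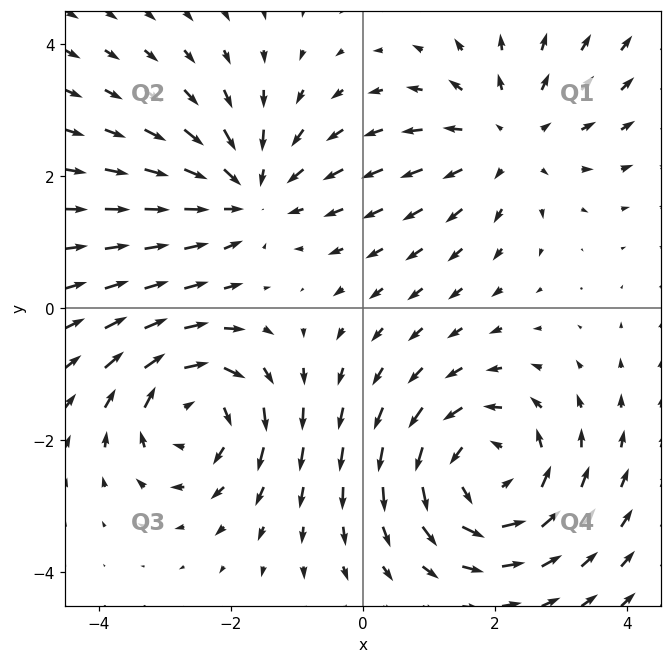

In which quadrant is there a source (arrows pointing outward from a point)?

Q1

The source sits at approximately (2.2, 2.6), which lies in quadrant Q1. The divergence there is about +3, positive as expected for a source.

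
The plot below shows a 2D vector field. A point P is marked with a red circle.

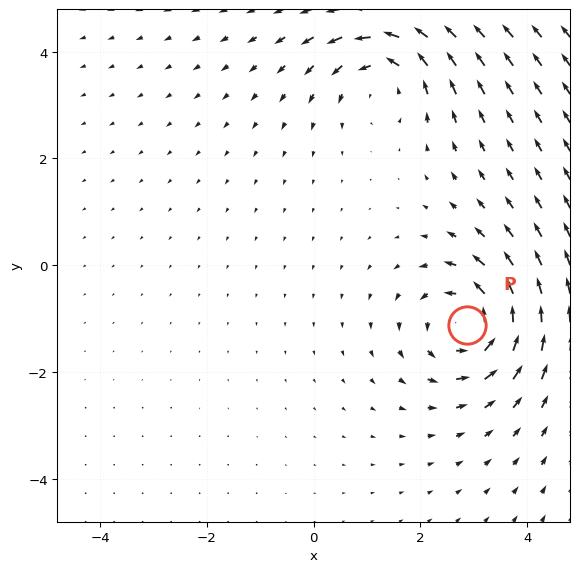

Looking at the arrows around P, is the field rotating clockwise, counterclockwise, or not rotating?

Near P at (2.9, -1.1) the arrows circulate counterclockwise. The curl (z-component) there is about +6; positive curl means counterclockwise rotation.

counterclockwise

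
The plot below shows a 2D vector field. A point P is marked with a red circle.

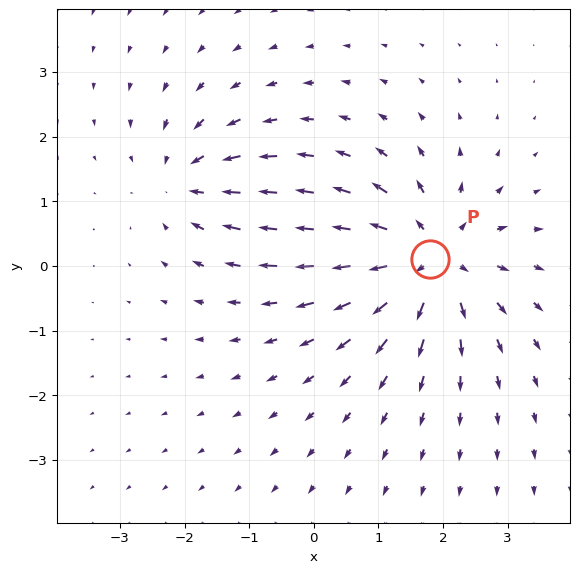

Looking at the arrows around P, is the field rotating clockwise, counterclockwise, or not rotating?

Near P at (1.8, 0.1) the arrows show no circulation. The curl there is ≈0.

not rotating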